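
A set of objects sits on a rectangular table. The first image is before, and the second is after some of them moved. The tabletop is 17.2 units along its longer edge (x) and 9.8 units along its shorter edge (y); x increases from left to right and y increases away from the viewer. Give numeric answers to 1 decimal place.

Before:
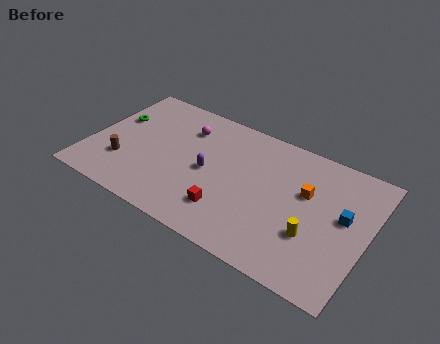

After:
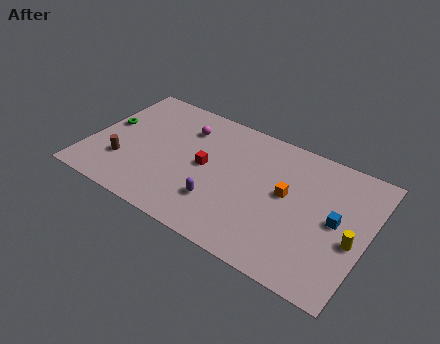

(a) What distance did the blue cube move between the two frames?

0.6

The blue cube was near (15.7, 5.5) before and (15.3, 5.0) after, so it travelled √(0.4² + 0.5²) ≈ 0.6 units.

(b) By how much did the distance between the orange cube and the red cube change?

-0.7

Before: roughly 5.7 units apart; after: 5.0. That's 0.7 units closer together.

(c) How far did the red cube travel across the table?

3.2

From (9.0, 2.4) to (7.2, 5.0), the red cube covered √(1.8² + 2.6²) ≈ 3.2 units.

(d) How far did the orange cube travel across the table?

1.3

The orange cube moved from about (13.3, 6.1) to (12.2, 5.4), a distance of √(1.1² + 0.7²) ≈ 1.3.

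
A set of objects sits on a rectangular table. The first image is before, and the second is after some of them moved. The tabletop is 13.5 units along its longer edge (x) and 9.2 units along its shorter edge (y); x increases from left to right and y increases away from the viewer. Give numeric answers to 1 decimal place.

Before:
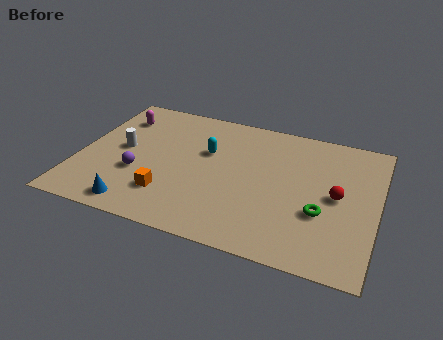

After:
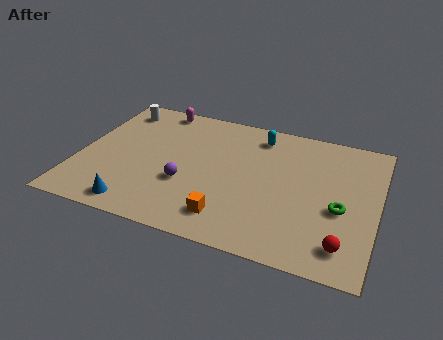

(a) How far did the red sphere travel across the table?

3.0

From (11.7, 4.6) to (12.2, 1.6), the red sphere covered √(0.5² + 3.0²) ≈ 3.0 units.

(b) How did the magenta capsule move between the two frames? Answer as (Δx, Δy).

(1.7, 1.2)

The magenta capsule was at about (1.4, 7.1) and moved to about (3.1, 8.3).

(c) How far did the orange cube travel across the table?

2.9

From (4.3, 2.3) to (7.1, 1.7), the orange cube covered √(2.8² + 0.6²) ≈ 2.9 units.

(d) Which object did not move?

the blue cone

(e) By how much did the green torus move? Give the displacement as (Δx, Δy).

(0.8, 0.5)

The green torus started near (11.1, 3.3) and ended near (11.9, 3.8).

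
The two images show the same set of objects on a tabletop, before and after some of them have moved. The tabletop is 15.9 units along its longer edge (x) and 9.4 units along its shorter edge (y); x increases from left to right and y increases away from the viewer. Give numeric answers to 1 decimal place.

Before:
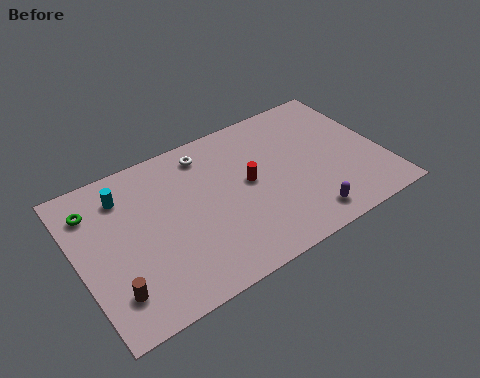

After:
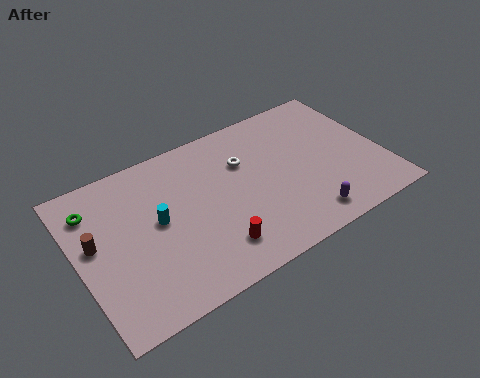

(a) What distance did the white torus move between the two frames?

2.3

The white torus moved from about (7.1, 7.9) to (8.9, 6.4), a distance of √(1.8² + 1.5²) ≈ 2.3.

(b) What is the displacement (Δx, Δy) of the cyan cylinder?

(1.4, -2.4)

The cyan cylinder was at about (2.7, 7.4) and moved to about (4.1, 5.0).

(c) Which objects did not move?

the green torus and the purple capsule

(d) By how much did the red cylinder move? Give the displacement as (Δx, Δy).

(-2.3, -3.0)

The red cylinder started near (8.9, 5.0) and ended near (6.6, 2.0).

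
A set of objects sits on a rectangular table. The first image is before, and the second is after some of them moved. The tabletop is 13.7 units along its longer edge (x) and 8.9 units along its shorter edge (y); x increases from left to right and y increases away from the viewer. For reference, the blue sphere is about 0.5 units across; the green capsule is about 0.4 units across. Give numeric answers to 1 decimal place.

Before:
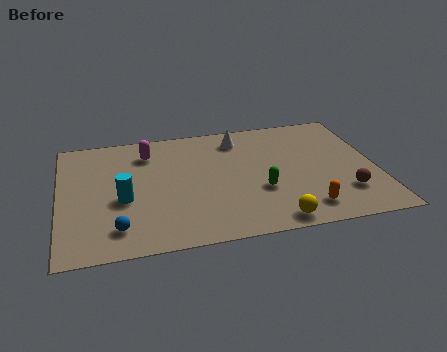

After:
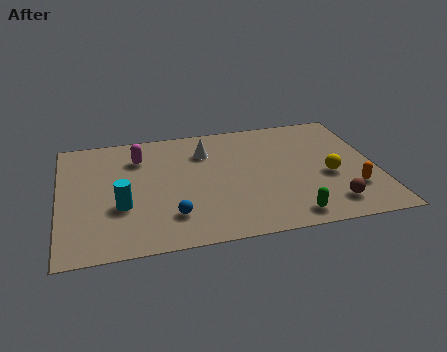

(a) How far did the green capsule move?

2.4

From (8.6, 3.2) to (9.7, 1.1), the green capsule covered √(1.1² + 2.1²) ≈ 2.4 units.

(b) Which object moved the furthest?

the yellow sphere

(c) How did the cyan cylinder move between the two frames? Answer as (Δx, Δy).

(-0.1, -0.5)

The cyan cylinder started near (2.7, 3.7) and ended near (2.6, 3.2).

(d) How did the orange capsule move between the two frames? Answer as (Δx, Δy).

(2.1, 1.0)

The orange capsule started near (10.4, 1.5) and ended near (12.5, 2.5).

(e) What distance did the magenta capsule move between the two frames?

0.5

From (3.9, 7.0) to (3.5, 6.7), the magenta capsule covered √(0.4² + 0.3²) ≈ 0.5 units.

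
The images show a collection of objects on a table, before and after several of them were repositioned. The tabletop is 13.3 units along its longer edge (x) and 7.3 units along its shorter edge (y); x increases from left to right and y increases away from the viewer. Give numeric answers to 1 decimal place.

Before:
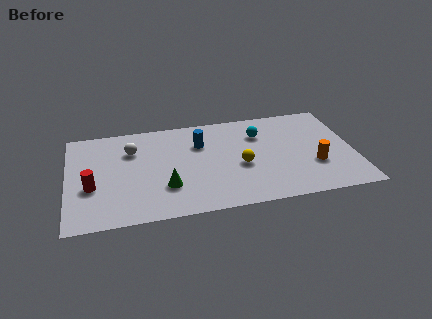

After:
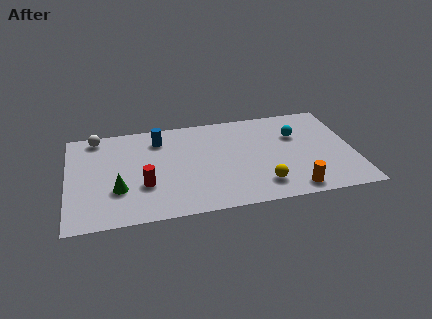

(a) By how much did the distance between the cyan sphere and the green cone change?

+3.3

The distance was about 5.5 in the first image and 8.8 in the second, so they moved 3.3 units further apart.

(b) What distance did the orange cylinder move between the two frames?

1.9

The orange cylinder was near (11.4, 2.5) before and (10.3, 0.9) after, so it travelled √(1.1² + 1.6²) ≈ 1.9 units.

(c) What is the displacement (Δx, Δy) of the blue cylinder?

(-1.9, 0.7)

The blue cylinder was at about (6.2, 5.1) and moved to about (4.3, 5.8).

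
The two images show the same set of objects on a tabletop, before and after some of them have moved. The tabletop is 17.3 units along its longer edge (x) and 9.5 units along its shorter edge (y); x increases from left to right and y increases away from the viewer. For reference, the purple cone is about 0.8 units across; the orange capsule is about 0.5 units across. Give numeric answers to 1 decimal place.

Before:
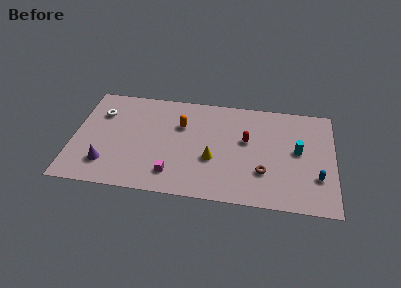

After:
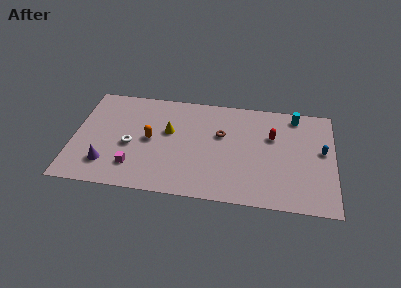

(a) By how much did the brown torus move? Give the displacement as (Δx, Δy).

(-2.9, 3.0)

From the two frames, the brown torus sits at roughly (12.7, 2.9) before and (9.8, 5.9) after.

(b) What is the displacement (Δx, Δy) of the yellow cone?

(-3.0, 2.1)

The yellow cone started near (9.3, 3.6) and ended near (6.3, 5.7).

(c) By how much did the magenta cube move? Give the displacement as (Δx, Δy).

(-2.6, 0.3)

The magenta cube started near (6.7, 1.9) and ended near (4.1, 2.2).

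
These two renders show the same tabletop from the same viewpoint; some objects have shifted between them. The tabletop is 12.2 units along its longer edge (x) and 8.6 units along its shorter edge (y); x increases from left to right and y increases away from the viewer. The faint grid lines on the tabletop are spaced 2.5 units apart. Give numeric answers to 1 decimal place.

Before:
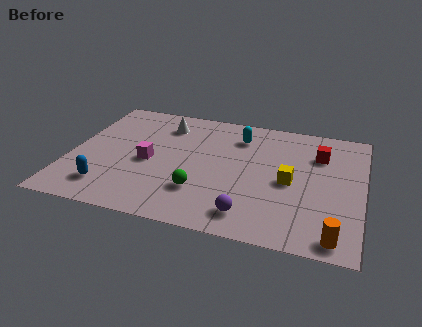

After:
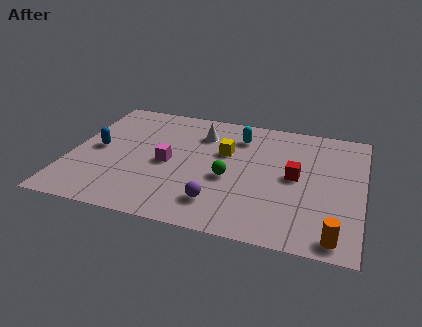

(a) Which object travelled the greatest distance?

the yellow cube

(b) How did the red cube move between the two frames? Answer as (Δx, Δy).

(-0.9, -1.8)

The red cube was at about (10.3, 6.2) and moved to about (9.4, 4.4).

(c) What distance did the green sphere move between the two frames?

1.6

The green sphere moved from about (5.6, 2.4) to (6.7, 3.6), a distance of √(1.1² + 1.2²) ≈ 1.6.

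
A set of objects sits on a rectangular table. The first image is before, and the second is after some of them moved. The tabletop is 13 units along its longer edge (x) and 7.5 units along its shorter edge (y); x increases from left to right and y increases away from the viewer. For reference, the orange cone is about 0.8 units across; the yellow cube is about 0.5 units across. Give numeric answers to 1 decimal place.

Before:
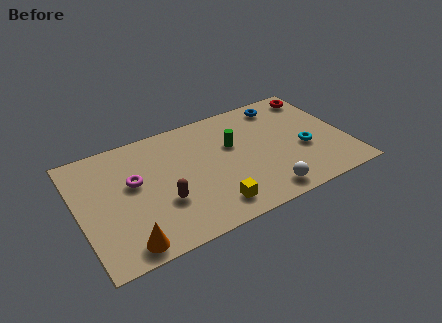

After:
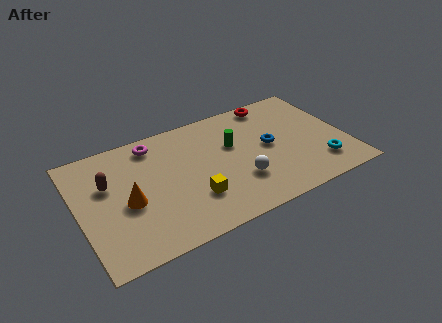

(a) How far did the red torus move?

2.2

The red torus was near (12.1, 6.4) before and (9.9, 6.7) after, so it travelled √(2.2² + 0.3²) ≈ 2.2 units.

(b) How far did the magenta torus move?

2.3

From (2.7, 4.4) to (3.9, 6.4), the magenta torus covered √(1.2² + 2.0²) ≈ 2.3 units.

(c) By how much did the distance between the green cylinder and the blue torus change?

-1.3

The distance was about 3.2 in the first image and 1.9 in the second, so they moved 1.3 units closer together.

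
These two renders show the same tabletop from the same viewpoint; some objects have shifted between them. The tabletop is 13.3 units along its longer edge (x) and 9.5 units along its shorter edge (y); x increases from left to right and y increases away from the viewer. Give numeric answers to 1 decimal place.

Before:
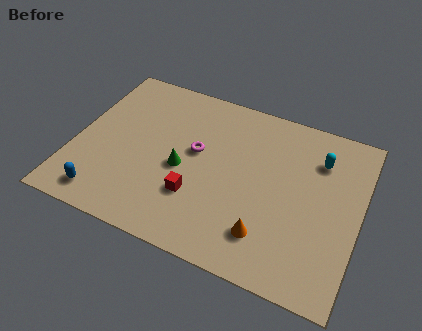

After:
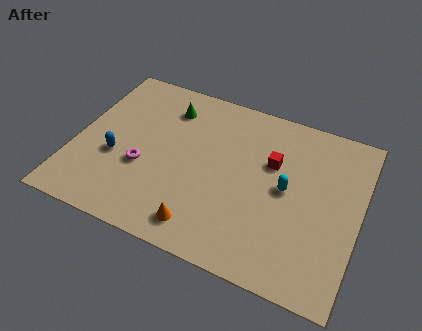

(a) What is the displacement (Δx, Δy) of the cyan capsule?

(-1.3, -2.2)

From the two frames, the cyan capsule sits at roughly (11.2, 7.1) before and (9.9, 4.9) after.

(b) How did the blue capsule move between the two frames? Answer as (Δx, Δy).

(0.2, 2.4)

The blue capsule was at about (1.8, 1.3) and moved to about (2.0, 3.7).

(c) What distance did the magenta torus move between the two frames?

2.9

The magenta torus was near (5.6, 5.4) before and (3.3, 3.6) after, so it travelled √(2.3² + 1.8²) ≈ 2.9 units.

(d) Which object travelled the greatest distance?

the red cube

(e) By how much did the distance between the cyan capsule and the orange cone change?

-0.4

The distance was about 5.3 in the first image and 4.9 in the second, so they moved 0.4 units closer together.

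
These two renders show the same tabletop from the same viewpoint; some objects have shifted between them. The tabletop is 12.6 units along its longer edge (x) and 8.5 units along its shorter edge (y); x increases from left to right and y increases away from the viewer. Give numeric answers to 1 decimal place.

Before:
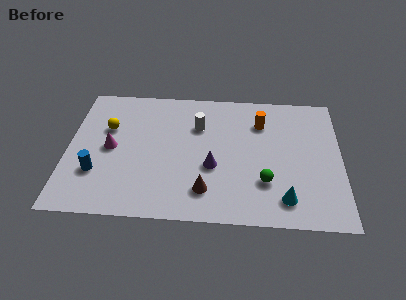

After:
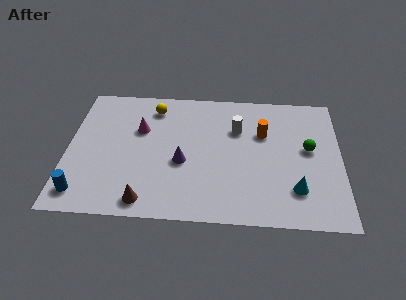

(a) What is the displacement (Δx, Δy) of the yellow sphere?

(2.1, 1.5)

The yellow sphere was at about (1.8, 5.5) and moved to about (3.9, 7.0).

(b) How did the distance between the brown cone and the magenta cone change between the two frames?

-0.5

The distance was about 5.0 in the first image and 4.5 in the second, so they moved 0.5 units closer together.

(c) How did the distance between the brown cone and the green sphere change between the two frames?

+5.5

The distance was about 2.8 in the first image and 8.3 in the second, so they moved 5.5 units further apart.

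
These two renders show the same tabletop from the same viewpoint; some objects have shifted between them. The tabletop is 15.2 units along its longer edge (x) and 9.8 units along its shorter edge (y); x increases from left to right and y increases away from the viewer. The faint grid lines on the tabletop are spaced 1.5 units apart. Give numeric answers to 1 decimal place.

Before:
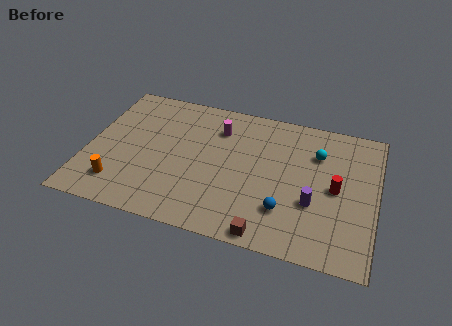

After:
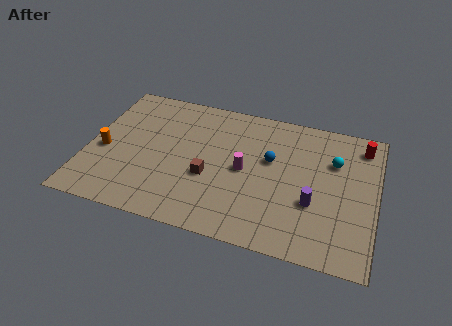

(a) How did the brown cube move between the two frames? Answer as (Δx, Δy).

(-3.3, 3.0)

The brown cube was at about (9.8, 0.8) and moved to about (6.5, 3.8).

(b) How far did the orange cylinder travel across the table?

2.4

The orange cylinder was near (1.9, 2.0) before and (0.9, 4.2) after, so it travelled √(1.0² + 2.2²) ≈ 2.4 units.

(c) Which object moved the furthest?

the brown cube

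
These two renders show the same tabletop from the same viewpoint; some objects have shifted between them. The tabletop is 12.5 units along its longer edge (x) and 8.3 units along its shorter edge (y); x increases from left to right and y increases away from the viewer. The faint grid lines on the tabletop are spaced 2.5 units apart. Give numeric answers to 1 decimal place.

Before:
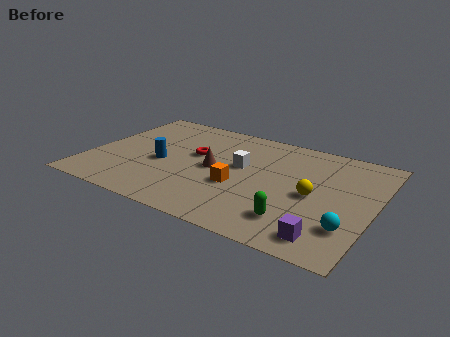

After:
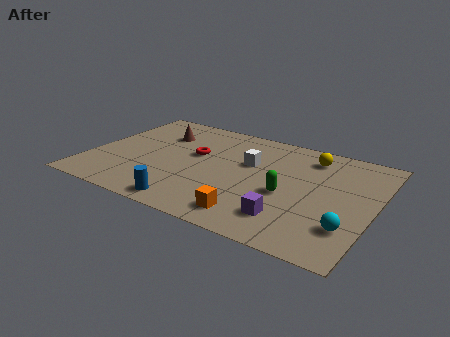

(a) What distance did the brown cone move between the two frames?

3.4

From (5.5, 4.1) to (2.7, 6.0), the brown cone covered √(2.8² + 1.9²) ≈ 3.4 units.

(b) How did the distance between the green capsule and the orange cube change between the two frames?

-0.5

They were about 3.0 units apart before and 2.5 after — 0.5 units closer together.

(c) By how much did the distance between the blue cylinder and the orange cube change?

-0.8

They were about 3.5 units apart before and 2.7 after — 0.8 units closer together.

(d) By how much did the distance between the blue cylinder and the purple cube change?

-3.7

Before: roughly 8.0 units apart; after: 4.3. That's 3.7 units closer together.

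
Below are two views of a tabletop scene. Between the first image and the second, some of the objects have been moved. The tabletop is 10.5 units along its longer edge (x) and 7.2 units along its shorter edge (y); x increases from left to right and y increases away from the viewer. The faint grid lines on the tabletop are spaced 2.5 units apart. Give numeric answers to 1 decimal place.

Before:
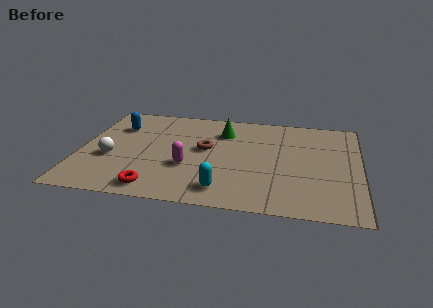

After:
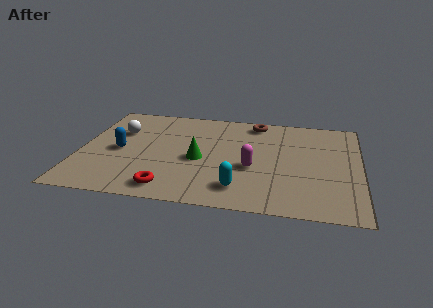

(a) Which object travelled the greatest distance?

the brown torus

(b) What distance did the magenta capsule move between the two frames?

2.4

The magenta capsule moved from about (4.1, 2.6) to (6.5, 2.9), a distance of √(2.4² + 0.3²) ≈ 2.4.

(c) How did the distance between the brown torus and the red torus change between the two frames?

+2.6

Before: roughly 3.5 units apart; after: 6.1. That's 2.6 units further apart.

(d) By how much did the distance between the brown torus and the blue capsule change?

+2.2

They were about 3.6 units apart before and 5.8 after — 2.2 units further apart.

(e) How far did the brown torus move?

2.9

The brown torus was near (4.7, 4.0) before and (6.5, 6.3) after, so it travelled √(1.8² + 2.3²) ≈ 2.9 units.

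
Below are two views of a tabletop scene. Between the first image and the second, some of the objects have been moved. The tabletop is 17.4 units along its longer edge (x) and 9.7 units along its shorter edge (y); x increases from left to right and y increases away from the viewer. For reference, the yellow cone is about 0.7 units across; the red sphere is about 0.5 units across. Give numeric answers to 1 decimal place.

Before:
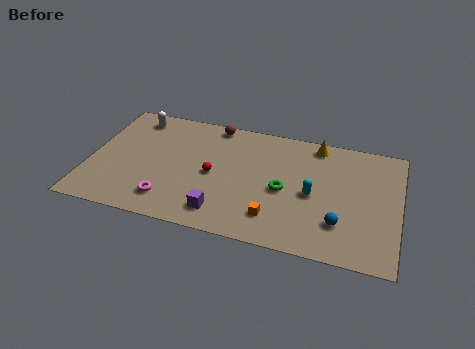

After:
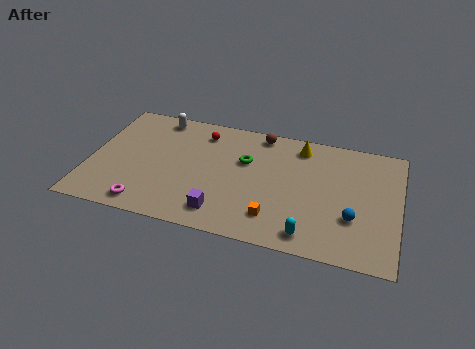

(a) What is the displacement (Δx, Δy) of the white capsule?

(1.3, 0.3)

The white capsule was at about (2.2, 8.3) and moved to about (3.5, 8.6).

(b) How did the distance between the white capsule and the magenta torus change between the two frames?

+0.5

Before: roughly 6.9 units apart; after: 7.4. That's 0.5 units further apart.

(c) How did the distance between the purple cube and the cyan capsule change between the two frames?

-0.7

Before: roughly 5.6 units apart; after: 4.9. That's 0.7 units closer together.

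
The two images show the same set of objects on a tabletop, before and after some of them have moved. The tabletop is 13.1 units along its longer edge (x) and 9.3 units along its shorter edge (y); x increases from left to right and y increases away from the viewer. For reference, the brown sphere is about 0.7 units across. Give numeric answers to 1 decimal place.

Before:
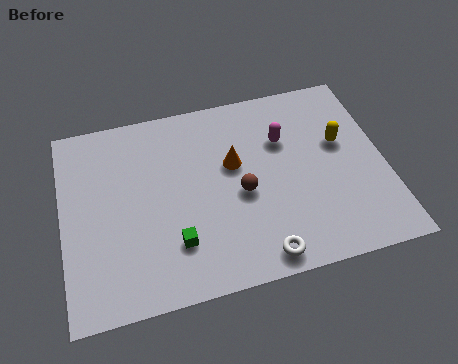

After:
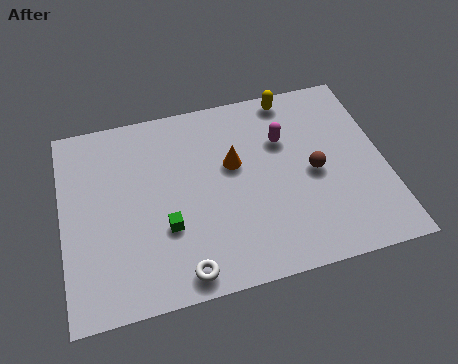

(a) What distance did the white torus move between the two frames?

3.1

The white torus was near (7.7, 1.0) before and (4.6, 1.0) after, so it travelled √(3.1² + 0.0²) ≈ 3.1 units.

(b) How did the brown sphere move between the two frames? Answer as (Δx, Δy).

(3.0, 0.3)

From the two frames, the brown sphere sits at roughly (7.2, 4.1) before and (10.2, 4.4) after.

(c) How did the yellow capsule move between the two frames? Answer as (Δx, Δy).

(-1.8, 2.8)

The yellow capsule was at about (11.4, 5.6) and moved to about (9.6, 8.4).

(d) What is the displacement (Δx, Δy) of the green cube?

(-0.3, 0.8)

The green cube was at about (4.4, 2.4) and moved to about (4.1, 3.2).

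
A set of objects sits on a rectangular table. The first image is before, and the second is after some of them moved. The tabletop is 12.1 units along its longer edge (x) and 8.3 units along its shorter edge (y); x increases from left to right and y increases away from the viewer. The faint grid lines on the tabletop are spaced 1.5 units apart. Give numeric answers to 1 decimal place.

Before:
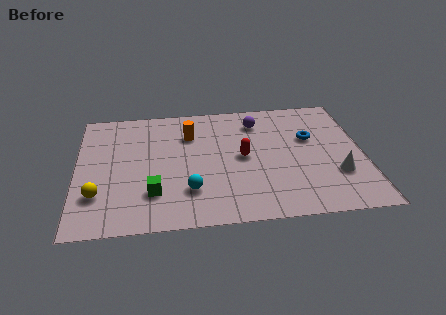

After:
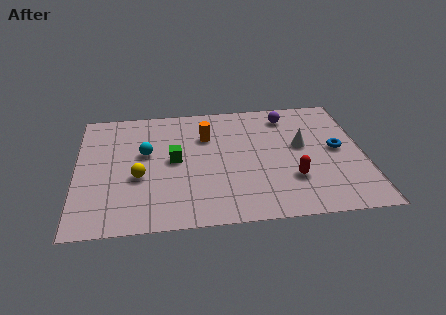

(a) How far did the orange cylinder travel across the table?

0.7

The orange cylinder moved from about (4.8, 6.0) to (5.5, 5.8), a distance of √(0.7² + 0.2²) ≈ 0.7.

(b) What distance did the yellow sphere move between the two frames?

2.0

The yellow sphere was near (0.9, 2.3) before and (2.6, 3.3) after, so it travelled √(1.7² + 1.0²) ≈ 2.0 units.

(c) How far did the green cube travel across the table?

2.3

The green cube was near (3.2, 2.2) before and (4.1, 4.3) after, so it travelled √(0.9² + 2.1²) ≈ 2.3 units.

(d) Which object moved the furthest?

the cyan sphere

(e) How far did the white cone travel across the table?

2.5

The white cone was near (10.9, 2.6) before and (9.5, 4.7) after, so it travelled √(1.4² + 2.1²) ≈ 2.5 units.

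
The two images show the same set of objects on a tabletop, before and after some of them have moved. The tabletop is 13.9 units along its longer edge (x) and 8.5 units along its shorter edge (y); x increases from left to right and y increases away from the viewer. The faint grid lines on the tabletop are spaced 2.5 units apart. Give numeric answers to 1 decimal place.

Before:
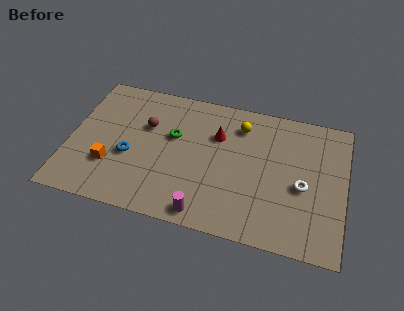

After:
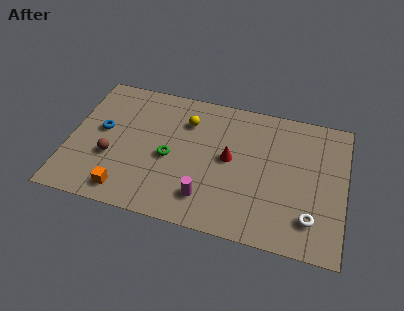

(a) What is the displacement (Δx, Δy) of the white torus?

(0.5, -1.8)

The white torus started near (11.8, 3.7) and ended near (12.3, 1.9).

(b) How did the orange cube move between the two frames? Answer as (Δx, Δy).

(0.9, -1.4)

The orange cube started near (2.2, 2.6) and ended near (3.1, 1.2).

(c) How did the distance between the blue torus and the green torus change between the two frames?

+0.8

Before: roughly 2.8 units apart; after: 3.6. That's 0.8 units further apart.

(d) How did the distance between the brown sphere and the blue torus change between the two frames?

-0.5

The distance was about 2.2 in the first image and 1.7 in the second, so they moved 0.5 units closer together.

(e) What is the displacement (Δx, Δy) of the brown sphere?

(-1.6, -2.4)

From the two frames, the brown sphere sits at roughly (3.8, 5.5) before and (2.2, 3.1) after.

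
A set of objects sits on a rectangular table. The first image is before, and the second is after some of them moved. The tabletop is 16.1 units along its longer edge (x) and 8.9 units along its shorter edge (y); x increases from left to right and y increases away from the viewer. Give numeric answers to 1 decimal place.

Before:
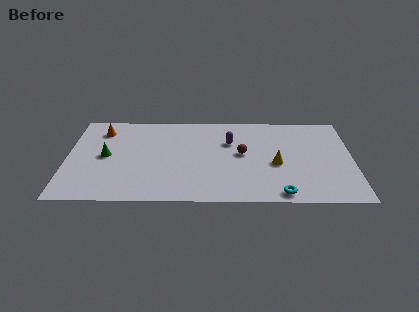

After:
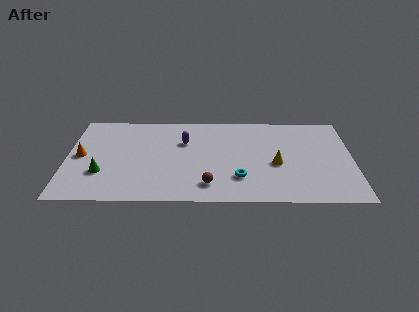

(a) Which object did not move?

the yellow cone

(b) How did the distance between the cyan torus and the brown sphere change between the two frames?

-2.6

The distance was about 4.4 in the first image and 1.8 in the second, so they moved 2.6 units closer together.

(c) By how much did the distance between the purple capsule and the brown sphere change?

+3.1

The distance was about 1.4 in the first image and 4.5 in the second, so they moved 3.1 units further apart.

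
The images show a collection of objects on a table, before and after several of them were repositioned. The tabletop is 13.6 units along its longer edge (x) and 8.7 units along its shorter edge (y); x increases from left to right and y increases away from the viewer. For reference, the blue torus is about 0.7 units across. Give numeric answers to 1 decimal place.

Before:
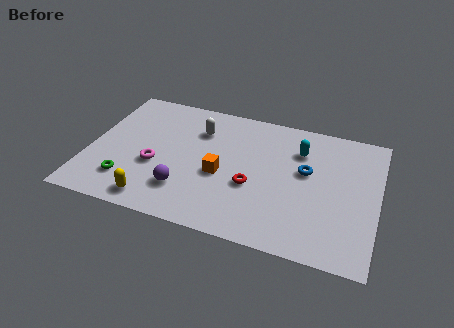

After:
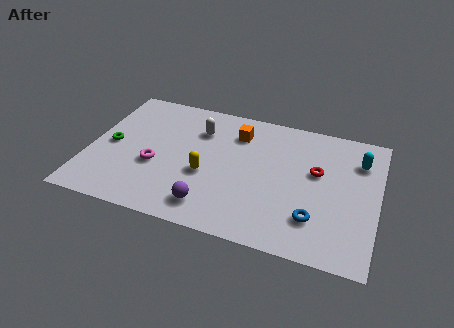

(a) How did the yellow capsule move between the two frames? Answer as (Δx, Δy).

(2.2, 2.4)

The yellow capsule was at about (3.4, 1.1) and moved to about (5.6, 3.5).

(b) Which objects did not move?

the magenta torus and the white capsule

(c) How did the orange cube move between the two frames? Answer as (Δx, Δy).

(0.5, 3.0)

From the two frames, the orange cube sits at roughly (6.3, 3.7) before and (6.8, 6.7) after.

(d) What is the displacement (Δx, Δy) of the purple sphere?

(1.3, -0.7)

From the two frames, the purple sphere sits at roughly (4.7, 2.2) before and (6.0, 1.5) after.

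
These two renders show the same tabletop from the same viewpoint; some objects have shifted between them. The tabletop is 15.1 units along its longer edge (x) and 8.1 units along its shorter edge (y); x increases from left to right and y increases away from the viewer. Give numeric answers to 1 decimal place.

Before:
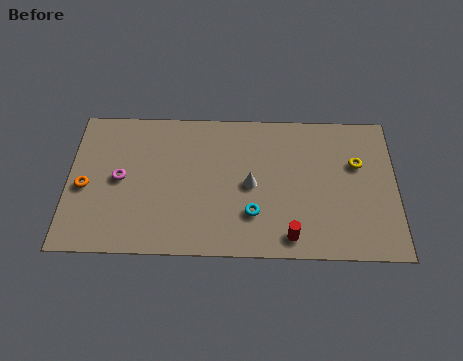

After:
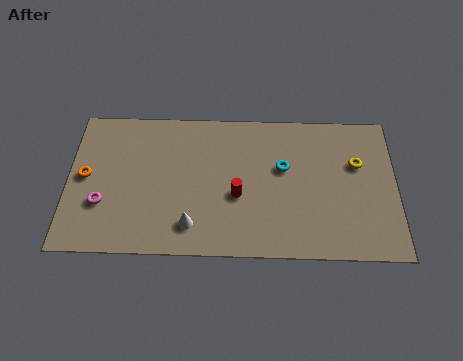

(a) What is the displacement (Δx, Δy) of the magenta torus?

(-0.8, -1.4)

The magenta torus was at about (2.4, 4.1) and moved to about (1.6, 2.7).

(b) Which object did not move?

the yellow torus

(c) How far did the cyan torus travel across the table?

3.0

The cyan torus moved from about (8.5, 2.3) to (9.9, 4.9), a distance of √(1.4² + 2.6²) ≈ 3.0.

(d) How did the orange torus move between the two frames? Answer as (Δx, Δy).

(0.0, 0.6)

The orange torus was at about (0.8, 3.6) and moved to about (0.8, 4.2).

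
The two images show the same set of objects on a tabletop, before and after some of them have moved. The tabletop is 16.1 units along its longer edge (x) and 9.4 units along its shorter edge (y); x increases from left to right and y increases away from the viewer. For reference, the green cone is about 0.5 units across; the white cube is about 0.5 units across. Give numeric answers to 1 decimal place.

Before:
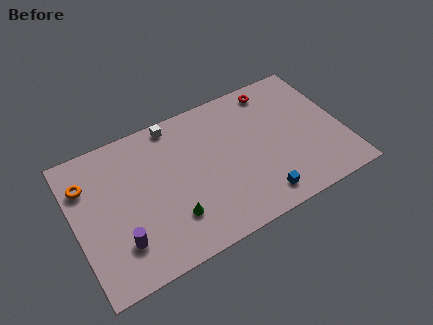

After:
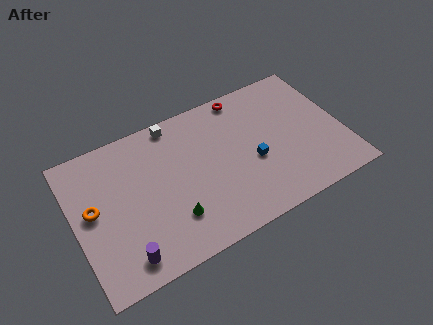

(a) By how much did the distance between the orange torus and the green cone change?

-1.3

They were about 6.4 units apart before and 5.1 after — 1.3 units closer together.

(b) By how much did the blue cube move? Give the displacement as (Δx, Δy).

(0.0, 2.5)

From the two frames, the blue cube sits at roughly (10.6, 1.4) before and (10.6, 3.9) after.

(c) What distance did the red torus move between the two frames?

1.8

The red torus moved from about (12.5, 8.2) to (10.7, 8.5), a distance of √(1.8² + 0.3²) ≈ 1.8.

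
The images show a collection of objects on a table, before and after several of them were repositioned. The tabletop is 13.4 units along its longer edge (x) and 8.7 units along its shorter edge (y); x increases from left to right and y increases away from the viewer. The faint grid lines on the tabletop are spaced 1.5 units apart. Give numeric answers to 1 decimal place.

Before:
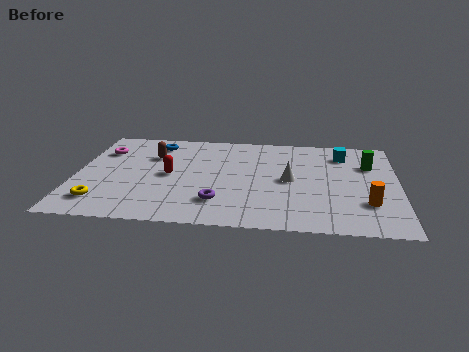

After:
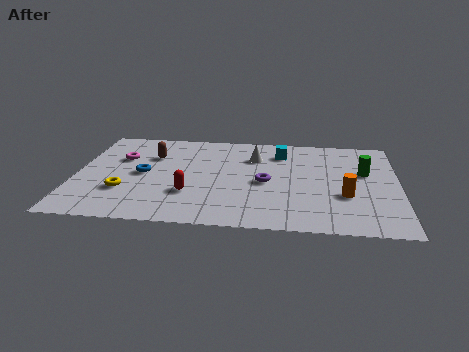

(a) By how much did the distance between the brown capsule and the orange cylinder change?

-1.1

Before: roughly 9.7 units apart; after: 8.6. That's 1.1 units closer together.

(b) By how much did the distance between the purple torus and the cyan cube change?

-4.1

The distance was about 7.0 in the first image and 2.9 in the second, so they moved 4.1 units closer together.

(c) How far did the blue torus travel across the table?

2.9

The blue torus moved from about (3.2, 7.2) to (2.8, 4.3), a distance of √(0.4² + 2.9²) ≈ 2.9.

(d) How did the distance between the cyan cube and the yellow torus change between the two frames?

-3.6

They were about 11.2 units apart before and 7.6 after — 3.6 units closer together.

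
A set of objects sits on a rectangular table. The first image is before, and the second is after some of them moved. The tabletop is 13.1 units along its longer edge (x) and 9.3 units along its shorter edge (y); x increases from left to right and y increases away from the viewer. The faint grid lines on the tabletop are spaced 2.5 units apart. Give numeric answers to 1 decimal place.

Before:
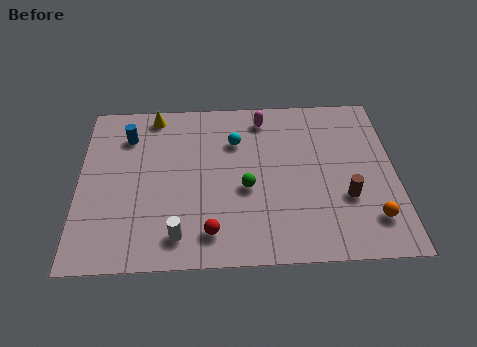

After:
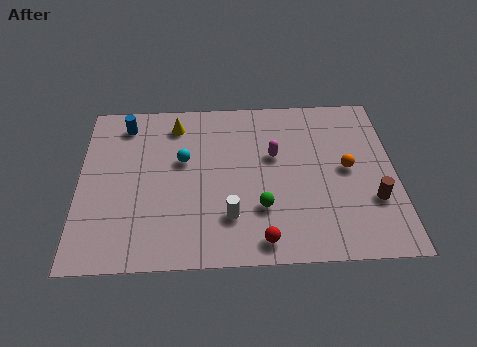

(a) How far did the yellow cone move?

1.1

The yellow cone was near (3.1, 8.3) before and (4.0, 7.7) after, so it travelled √(0.9² + 0.6²) ≈ 1.1 units.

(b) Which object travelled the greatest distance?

the orange sphere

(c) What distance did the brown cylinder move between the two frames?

1.1

The brown cylinder moved from about (11.0, 3.2) to (12.1, 3.0), a distance of √(1.1² + 0.2²) ≈ 1.1.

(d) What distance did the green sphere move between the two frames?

1.3

The green sphere moved from about (6.9, 3.9) to (7.5, 2.8), a distance of √(0.6² + 1.1²) ≈ 1.3.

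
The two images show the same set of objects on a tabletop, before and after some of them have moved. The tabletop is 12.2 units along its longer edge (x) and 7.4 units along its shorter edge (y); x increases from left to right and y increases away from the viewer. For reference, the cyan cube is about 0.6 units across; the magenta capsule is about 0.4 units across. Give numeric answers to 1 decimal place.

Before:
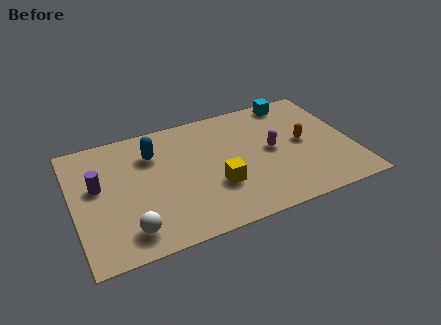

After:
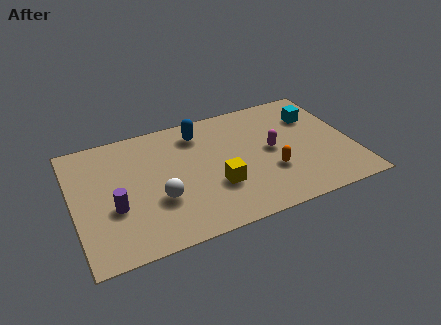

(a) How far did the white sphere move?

1.9

The white sphere was near (2.2, 1.3) before and (3.6, 2.6) after, so it travelled √(1.4² + 1.3²) ≈ 1.9 units.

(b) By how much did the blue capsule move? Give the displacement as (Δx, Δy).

(2.1, 0.6)

From the two frames, the blue capsule sits at roughly (3.6, 5.4) before and (5.7, 6.0) after.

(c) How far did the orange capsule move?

2.1

From (10.1, 3.8) to (8.5, 2.5), the orange capsule covered √(1.6² + 1.3²) ≈ 2.1 units.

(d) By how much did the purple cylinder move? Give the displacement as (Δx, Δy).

(0.6, -1.5)

The purple cylinder started near (1.1, 4.3) and ended near (1.7, 2.8).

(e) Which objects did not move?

the yellow cube and the magenta capsule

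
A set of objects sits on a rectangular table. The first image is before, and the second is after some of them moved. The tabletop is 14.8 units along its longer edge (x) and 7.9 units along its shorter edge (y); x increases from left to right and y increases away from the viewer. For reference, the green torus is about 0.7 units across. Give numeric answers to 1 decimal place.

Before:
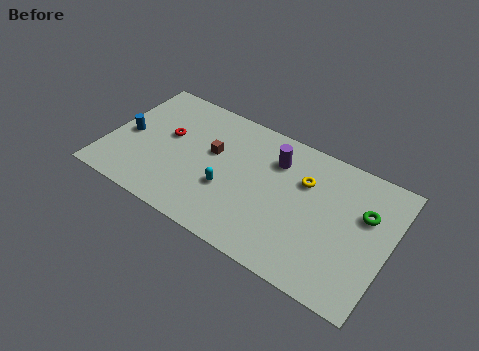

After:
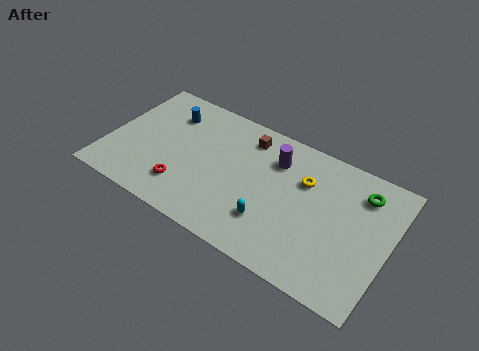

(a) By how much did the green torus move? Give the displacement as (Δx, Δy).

(-0.3, 1.1)

The green torus started near (13.4, 5.1) and ended near (13.1, 6.2).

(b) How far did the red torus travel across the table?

3.0

From (3.0, 4.6) to (4.3, 1.9), the red torus covered √(1.3² + 2.7²) ≈ 3.0 units.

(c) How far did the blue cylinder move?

2.9

The blue cylinder moved from about (1.0, 3.7) to (2.8, 6.0), a distance of √(1.8² + 2.3²) ≈ 2.9.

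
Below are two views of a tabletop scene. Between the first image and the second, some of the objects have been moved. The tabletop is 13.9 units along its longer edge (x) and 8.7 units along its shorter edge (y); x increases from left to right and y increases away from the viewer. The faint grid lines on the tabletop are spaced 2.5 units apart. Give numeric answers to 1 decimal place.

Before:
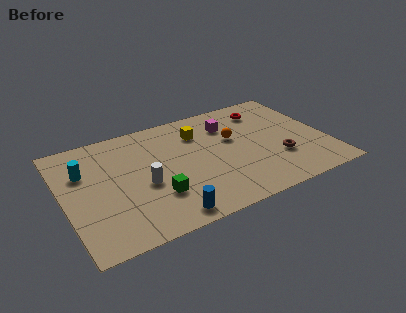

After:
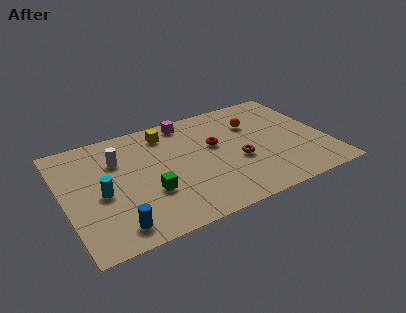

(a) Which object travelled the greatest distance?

the red torus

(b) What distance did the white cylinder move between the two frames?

2.6

From (4.1, 3.7) to (3.0, 6.1), the white cylinder covered √(1.1² + 2.4²) ≈ 2.6 units.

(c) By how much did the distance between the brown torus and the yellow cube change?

-0.3

The distance was about 5.3 in the first image and 5.0 in the second, so they moved 0.3 units closer together.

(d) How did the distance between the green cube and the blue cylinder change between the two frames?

+1.0

They were about 1.6 units apart before and 2.6 after — 1.0 units further apart.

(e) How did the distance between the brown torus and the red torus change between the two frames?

-2.2

They were about 4.2 units apart before and 2.0 after — 2.2 units closer together.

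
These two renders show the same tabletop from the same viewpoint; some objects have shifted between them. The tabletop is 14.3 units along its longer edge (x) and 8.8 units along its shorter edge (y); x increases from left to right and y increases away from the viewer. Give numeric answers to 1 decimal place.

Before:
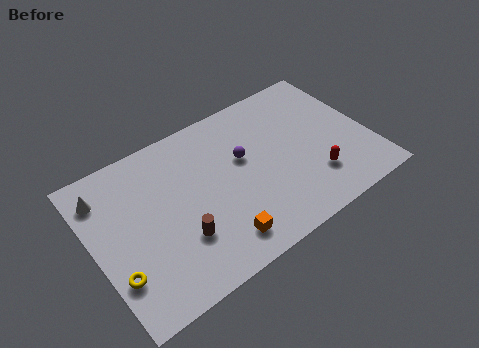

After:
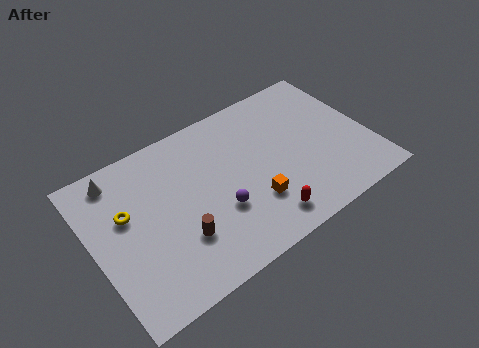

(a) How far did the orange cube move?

2.3

From (5.9, 1.5) to (7.9, 2.6), the orange cube covered √(2.0² + 1.1²) ≈ 2.3 units.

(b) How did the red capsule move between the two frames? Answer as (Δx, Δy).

(-2.9, -0.9)

The red capsule started near (11.1, 2.3) and ended near (8.2, 1.4).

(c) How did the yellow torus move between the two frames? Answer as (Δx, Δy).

(1.0, 2.9)

The yellow torus was at about (0.8, 2.5) and moved to about (1.8, 5.4).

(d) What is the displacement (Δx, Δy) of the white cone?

(0.8, 0.6)

The white cone started near (0.9, 7.0) and ended near (1.7, 7.6).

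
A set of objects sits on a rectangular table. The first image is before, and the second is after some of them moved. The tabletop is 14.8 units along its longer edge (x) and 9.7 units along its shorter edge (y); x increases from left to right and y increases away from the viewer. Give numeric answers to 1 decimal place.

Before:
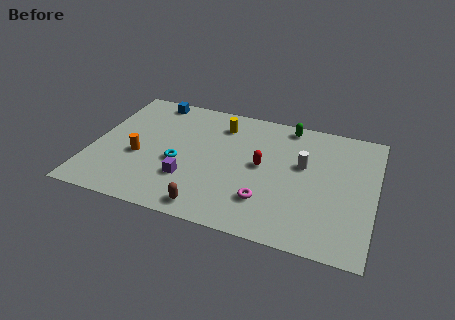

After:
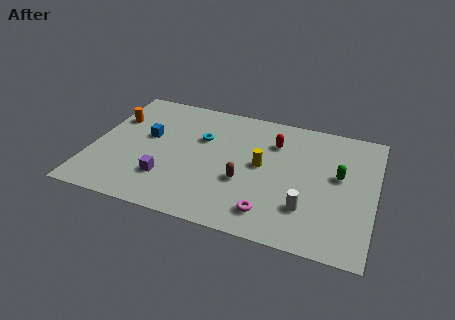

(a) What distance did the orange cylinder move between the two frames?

3.1

From (2.5, 3.9) to (0.9, 6.6), the orange cylinder covered √(1.6² + 2.7²) ≈ 3.1 units.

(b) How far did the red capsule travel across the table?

2.1

The red capsule was near (8.9, 5.1) before and (9.4, 7.1) after, so it travelled √(0.5² + 2.0²) ≈ 2.1 units.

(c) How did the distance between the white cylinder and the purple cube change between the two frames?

+0.8

The distance was about 6.5 in the first image and 7.3 in the second, so they moved 0.8 units further apart.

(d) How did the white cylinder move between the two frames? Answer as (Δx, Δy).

(0.4, -3.2)

From the two frames, the white cylinder sits at roughly (11.0, 5.8) before and (11.4, 2.6) after.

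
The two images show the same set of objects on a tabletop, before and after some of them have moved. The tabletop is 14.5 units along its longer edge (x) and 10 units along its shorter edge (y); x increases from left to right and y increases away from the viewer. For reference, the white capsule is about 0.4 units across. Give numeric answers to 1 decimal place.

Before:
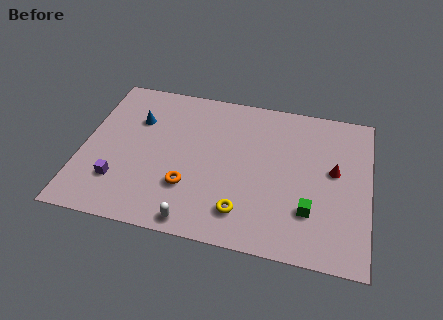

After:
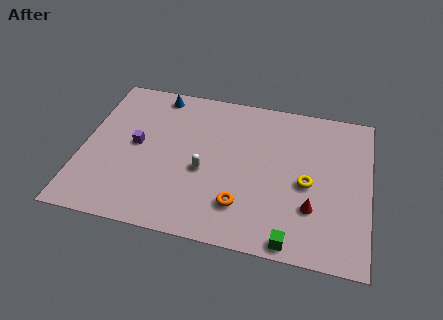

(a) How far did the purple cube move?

2.7

The purple cube was near (2.0, 2.6) before and (2.7, 5.2) after, so it travelled √(0.7² + 2.6²) ≈ 2.7 units.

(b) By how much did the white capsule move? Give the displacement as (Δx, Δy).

(0.2, 3.3)

From the two frames, the white capsule sits at roughly (6.0, 0.9) before and (6.2, 4.2) after.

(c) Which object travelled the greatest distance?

the yellow torus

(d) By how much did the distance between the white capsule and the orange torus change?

+0.5

They were about 2.2 units apart before and 2.7 after — 0.5 units further apart.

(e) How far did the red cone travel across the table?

2.8

The red cone was near (12.7, 5.6) before and (11.7, 3.0) after, so it travelled √(1.0² + 2.6²) ≈ 2.8 units.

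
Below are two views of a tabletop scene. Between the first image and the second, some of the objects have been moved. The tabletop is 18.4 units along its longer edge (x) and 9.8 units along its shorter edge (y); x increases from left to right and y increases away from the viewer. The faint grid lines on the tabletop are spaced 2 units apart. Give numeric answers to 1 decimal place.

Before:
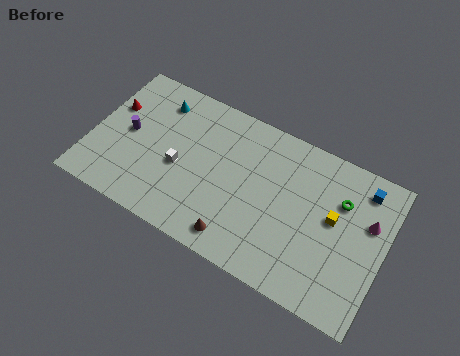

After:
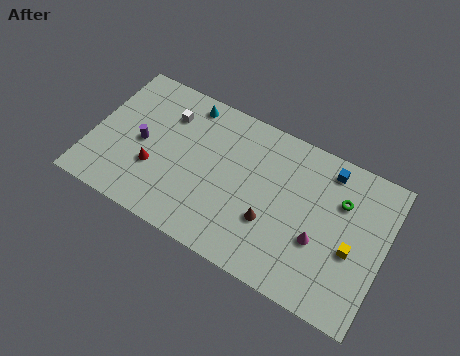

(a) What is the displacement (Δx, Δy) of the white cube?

(-1.2, 3.1)

The white cube started near (5.6, 4.2) and ended near (4.4, 7.3).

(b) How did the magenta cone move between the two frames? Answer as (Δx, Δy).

(-2.8, -2.6)

The magenta cone started near (17.3, 6.3) and ended near (14.5, 3.7).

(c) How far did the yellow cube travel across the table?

1.9

The yellow cube was near (15.2, 5.5) before and (16.5, 4.1) after, so it travelled √(1.3² + 1.4²) ≈ 1.9 units.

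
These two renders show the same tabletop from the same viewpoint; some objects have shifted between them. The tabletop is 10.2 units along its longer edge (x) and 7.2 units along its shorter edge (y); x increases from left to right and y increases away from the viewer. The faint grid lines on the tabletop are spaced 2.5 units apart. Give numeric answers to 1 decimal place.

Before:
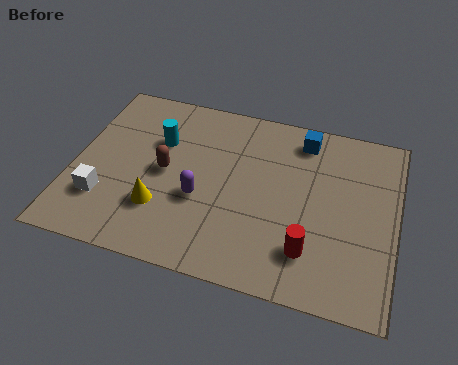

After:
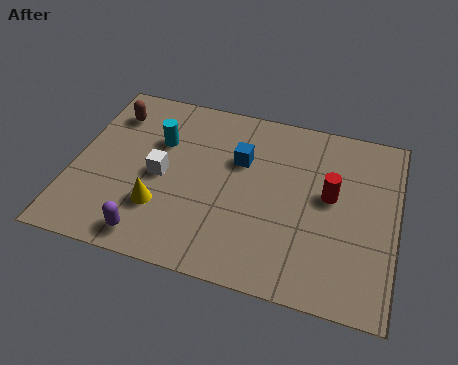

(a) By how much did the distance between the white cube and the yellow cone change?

-0.5

Before: roughly 1.8 units apart; after: 1.3. That's 0.5 units closer together.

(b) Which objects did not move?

the cyan cylinder and the yellow cone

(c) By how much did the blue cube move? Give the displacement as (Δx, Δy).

(-1.9, -1.4)

From the two frames, the blue cube sits at roughly (7.1, 6.1) before and (5.2, 4.7) after.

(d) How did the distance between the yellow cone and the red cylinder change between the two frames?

+0.8

The distance was about 4.7 in the first image and 5.5 in the second, so they moved 0.8 units further apart.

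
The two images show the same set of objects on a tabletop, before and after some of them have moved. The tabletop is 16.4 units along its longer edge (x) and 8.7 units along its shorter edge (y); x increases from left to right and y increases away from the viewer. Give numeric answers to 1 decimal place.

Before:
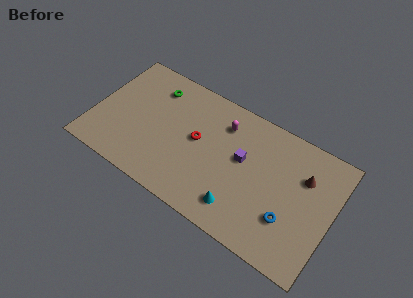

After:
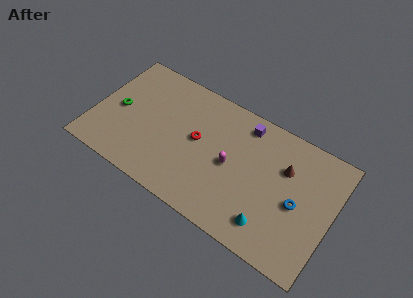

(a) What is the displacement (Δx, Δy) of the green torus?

(-2.1, -2.7)

From the two frames, the green torus sits at roughly (3.7, 6.9) before and (1.6, 4.2) after.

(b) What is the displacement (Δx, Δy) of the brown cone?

(-1.3, -0.1)

The brown cone was at about (14.3, 6.0) and moved to about (13.0, 5.9).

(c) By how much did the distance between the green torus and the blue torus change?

+1.7

They were about 10.8 units apart before and 12.5 after — 1.7 units further apart.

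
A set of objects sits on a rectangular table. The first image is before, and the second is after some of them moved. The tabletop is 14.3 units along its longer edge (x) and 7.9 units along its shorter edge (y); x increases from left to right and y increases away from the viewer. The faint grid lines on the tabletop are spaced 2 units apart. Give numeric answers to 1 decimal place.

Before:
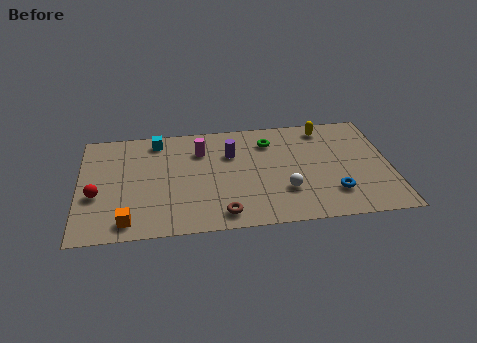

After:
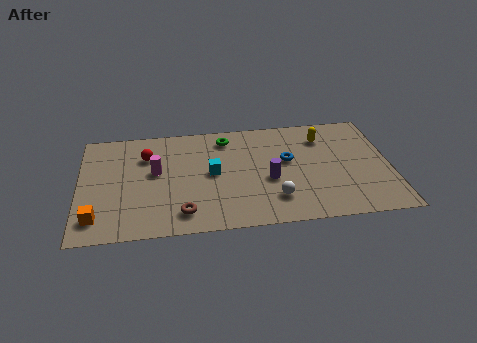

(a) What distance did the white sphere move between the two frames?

0.7

From (9.4, 2.4) to (8.9, 1.9), the white sphere covered √(0.5² + 0.5²) ≈ 0.7 units.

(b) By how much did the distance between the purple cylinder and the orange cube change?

+1.7

The distance was about 6.4 in the first image and 8.1 in the second, so they moved 1.7 units further apart.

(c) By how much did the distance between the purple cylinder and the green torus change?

+1.9

The distance was about 1.9 in the first image and 3.8 in the second, so they moved 1.9 units further apart.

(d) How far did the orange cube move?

1.5

The orange cube moved from about (2.2, 1.1) to (0.8, 1.5), a distance of √(1.4² + 0.4²) ≈ 1.5.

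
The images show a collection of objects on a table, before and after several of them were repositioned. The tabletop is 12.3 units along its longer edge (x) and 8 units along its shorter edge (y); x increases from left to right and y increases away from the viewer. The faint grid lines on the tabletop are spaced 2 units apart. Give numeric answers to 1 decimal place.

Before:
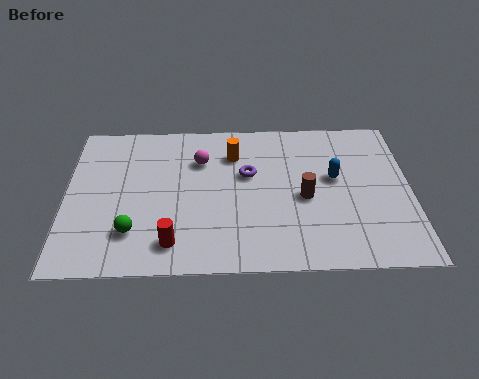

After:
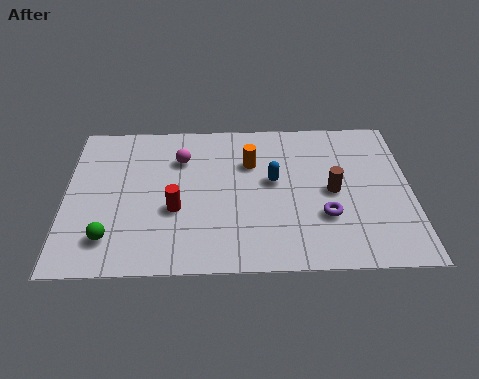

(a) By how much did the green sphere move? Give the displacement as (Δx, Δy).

(-0.8, -0.3)

The green sphere was at about (2.4, 2.0) and moved to about (1.6, 1.7).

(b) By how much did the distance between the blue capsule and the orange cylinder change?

-2.6

Before: roughly 3.9 units apart; after: 1.3. That's 2.6 units closer together.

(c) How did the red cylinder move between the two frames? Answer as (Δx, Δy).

(0.1, 1.7)

From the two frames, the red cylinder sits at roughly (3.8, 1.4) before and (3.9, 3.1) after.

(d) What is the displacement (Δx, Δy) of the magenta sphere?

(-0.7, 0.1)

From the two frames, the magenta sphere sits at roughly (4.8, 5.7) before and (4.1, 5.8) after.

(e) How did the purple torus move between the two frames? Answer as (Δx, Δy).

(2.7, -2.3)

The purple torus started near (6.5, 4.9) and ended near (9.2, 2.6).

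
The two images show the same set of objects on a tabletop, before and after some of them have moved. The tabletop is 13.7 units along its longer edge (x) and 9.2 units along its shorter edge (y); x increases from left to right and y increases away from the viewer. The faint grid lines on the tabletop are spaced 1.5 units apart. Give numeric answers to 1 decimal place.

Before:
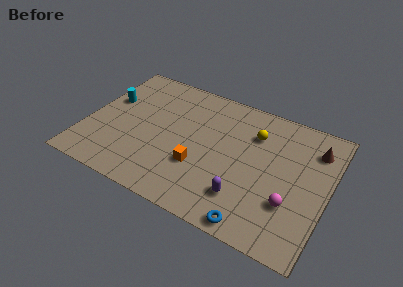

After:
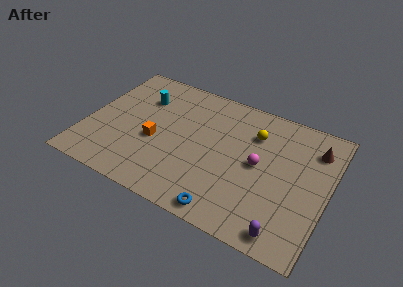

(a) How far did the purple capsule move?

2.8

From (9.3, 2.2) to (11.8, 1.0), the purple capsule covered √(2.5² + 1.2²) ≈ 2.8 units.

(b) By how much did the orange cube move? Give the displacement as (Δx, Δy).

(-2.6, 0.7)

The orange cube was at about (6.6, 3.1) and moved to about (4.0, 3.8).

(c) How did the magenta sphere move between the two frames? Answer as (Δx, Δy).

(-2.0, 1.8)

The magenta sphere was at about (11.8, 2.9) and moved to about (9.8, 4.7).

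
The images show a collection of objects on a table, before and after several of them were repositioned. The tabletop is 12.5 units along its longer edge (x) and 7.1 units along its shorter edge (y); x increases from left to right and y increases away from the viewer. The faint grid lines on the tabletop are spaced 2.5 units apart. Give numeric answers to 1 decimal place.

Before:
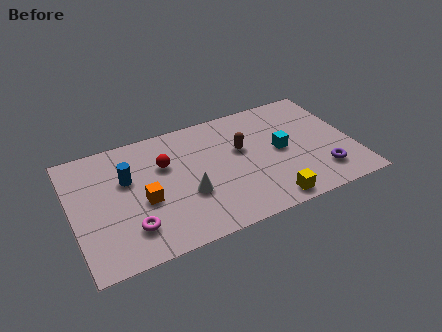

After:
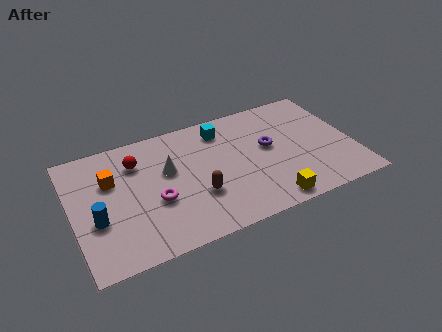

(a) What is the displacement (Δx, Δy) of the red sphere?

(-1.2, 0.6)

The red sphere was at about (4.2, 4.7) and moved to about (3.0, 5.3).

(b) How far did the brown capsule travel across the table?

2.9

From (7.6, 4.3) to (5.4, 2.4), the brown capsule covered √(2.2² + 1.9²) ≈ 2.9 units.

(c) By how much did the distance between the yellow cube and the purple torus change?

+0.6

The distance was about 2.6 in the first image and 3.2 in the second, so they moved 0.6 units further apart.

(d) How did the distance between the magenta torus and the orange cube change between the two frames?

+1.1

Before: roughly 1.5 units apart; after: 2.6. That's 1.1 units further apart.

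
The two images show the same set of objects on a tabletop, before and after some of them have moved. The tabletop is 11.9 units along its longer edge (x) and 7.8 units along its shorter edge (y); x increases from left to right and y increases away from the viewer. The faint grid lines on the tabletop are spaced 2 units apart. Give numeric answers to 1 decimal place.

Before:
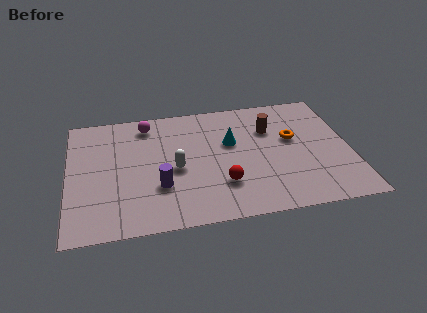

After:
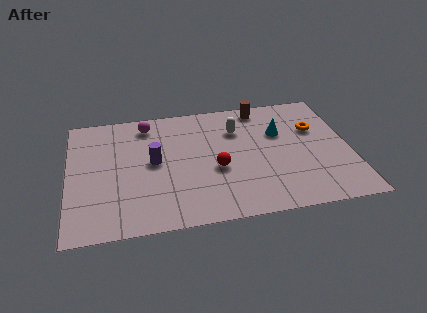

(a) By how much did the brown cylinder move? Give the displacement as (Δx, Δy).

(-0.3, 1.5)

The brown cylinder started near (8.6, 5.4) and ended near (8.3, 6.9).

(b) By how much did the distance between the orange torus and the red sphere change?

+0.8

The distance was about 3.9 in the first image and 4.7 in the second, so they moved 0.8 units further apart.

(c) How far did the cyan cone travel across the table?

2.1

The cyan cone was near (6.9, 4.8) before and (9.0, 5.1) after, so it travelled √(2.1² + 0.3²) ≈ 2.1 units.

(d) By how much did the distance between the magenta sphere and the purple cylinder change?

-1.6

Before: roughly 4.1 units apart; after: 2.5. That's 1.6 units closer together.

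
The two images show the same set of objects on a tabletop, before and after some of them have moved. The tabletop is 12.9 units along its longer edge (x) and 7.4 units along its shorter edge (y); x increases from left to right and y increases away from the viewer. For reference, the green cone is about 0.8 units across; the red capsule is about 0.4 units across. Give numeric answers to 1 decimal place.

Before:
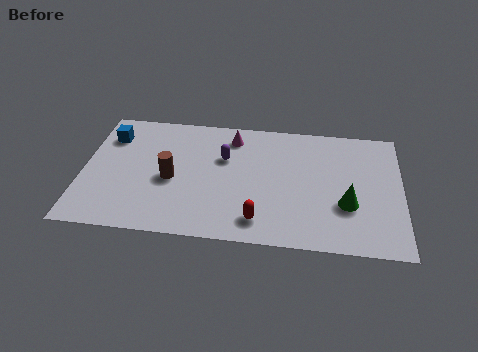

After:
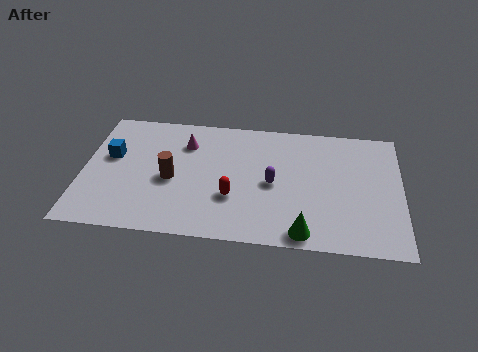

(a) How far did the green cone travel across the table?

2.5

The green cone was near (10.7, 2.6) before and (9.0, 0.8) after, so it travelled √(1.7² + 1.8²) ≈ 2.5 units.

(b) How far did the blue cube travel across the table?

1.2

The blue cube was near (1.0, 5.6) before and (1.1, 4.4) after, so it travelled √(0.1² + 1.2²) ≈ 1.2 units.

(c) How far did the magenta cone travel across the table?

2.0

From (6.0, 6.1) to (4.1, 5.5), the magenta cone covered √(1.9² + 0.6²) ≈ 2.0 units.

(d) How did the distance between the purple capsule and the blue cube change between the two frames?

+1.9

They were about 4.8 units apart before and 6.7 after — 1.9 units further apart.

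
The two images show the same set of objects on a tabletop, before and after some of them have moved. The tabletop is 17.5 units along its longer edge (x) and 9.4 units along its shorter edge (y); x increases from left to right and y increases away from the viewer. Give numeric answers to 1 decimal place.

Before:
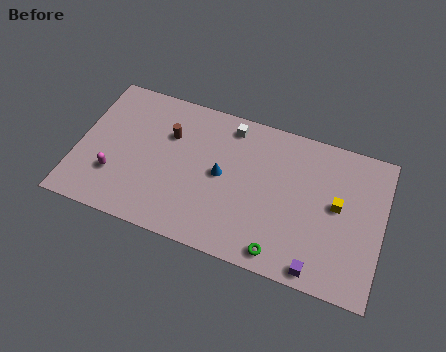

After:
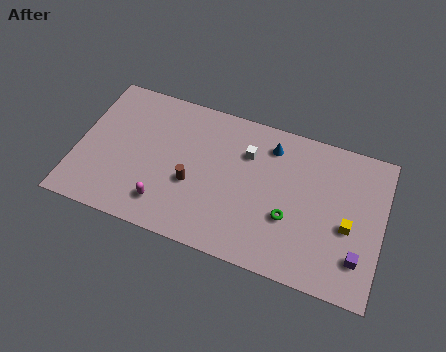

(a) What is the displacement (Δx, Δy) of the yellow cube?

(0.7, -1.1)

The yellow cube was at about (14.9, 5.1) and moved to about (15.6, 4.0).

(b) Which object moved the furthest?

the blue cone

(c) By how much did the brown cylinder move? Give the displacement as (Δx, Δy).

(1.6, -2.7)

The brown cylinder started near (5.1, 6.4) and ended near (6.7, 3.7).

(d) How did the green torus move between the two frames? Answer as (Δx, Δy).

(0.3, 2.3)

From the two frames, the green torus sits at roughly (12.0, 1.1) before and (12.3, 3.4) after.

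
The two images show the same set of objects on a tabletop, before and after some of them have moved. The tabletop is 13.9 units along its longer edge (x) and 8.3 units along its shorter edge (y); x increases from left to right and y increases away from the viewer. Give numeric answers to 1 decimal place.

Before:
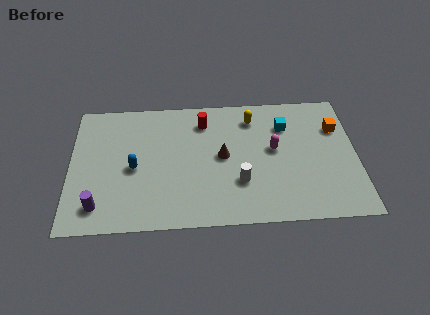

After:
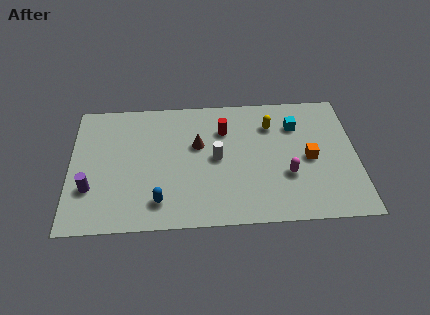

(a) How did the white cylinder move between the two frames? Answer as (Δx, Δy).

(-1.1, 1.6)

From the two frames, the white cylinder sits at roughly (8.2, 2.6) before and (7.1, 4.2) after.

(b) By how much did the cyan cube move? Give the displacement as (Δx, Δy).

(0.5, 0.0)

From the two frames, the cyan cube sits at roughly (10.5, 6.1) before and (11.0, 6.1) after.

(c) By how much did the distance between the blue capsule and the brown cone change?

-0.3

They were about 4.3 units apart before and 4.0 after — 0.3 units closer together.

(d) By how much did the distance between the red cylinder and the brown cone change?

-0.9

Before: roughly 2.5 units apart; after: 1.6. That's 0.9 units closer together.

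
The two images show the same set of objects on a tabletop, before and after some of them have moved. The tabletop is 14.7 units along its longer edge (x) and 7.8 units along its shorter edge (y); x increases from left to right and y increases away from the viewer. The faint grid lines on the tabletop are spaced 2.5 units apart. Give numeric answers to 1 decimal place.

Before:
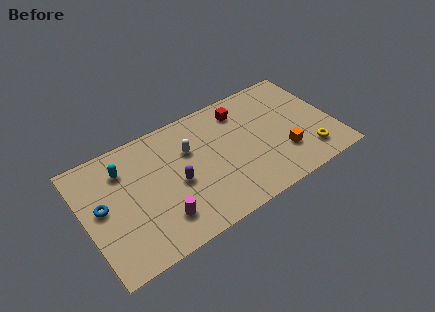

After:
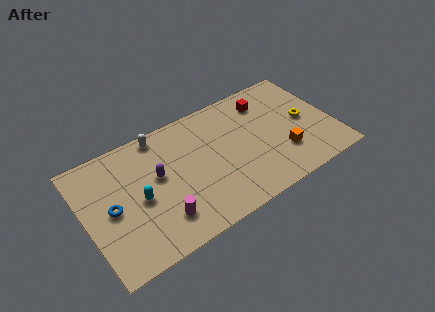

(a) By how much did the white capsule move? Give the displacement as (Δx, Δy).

(-1.5, 1.8)

The white capsule started near (6.3, 5.2) and ended near (4.8, 7.0).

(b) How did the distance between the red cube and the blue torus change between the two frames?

+1.0

Before: roughly 8.9 units apart; after: 9.9. That's 1.0 units further apart.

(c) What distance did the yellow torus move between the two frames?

2.3

The yellow torus moved from about (12.9, 1.6) to (13.1, 3.9), a distance of √(0.2² + 2.3²) ≈ 2.3.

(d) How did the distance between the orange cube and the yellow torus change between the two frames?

+0.7

They were about 1.6 units apart before and 2.3 after — 0.7 units further apart.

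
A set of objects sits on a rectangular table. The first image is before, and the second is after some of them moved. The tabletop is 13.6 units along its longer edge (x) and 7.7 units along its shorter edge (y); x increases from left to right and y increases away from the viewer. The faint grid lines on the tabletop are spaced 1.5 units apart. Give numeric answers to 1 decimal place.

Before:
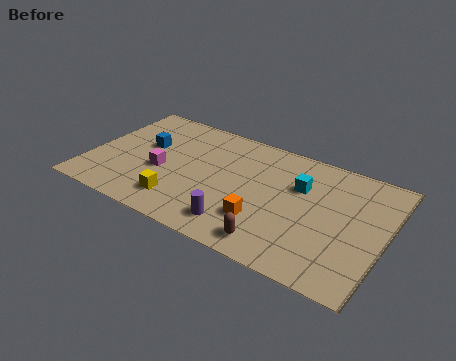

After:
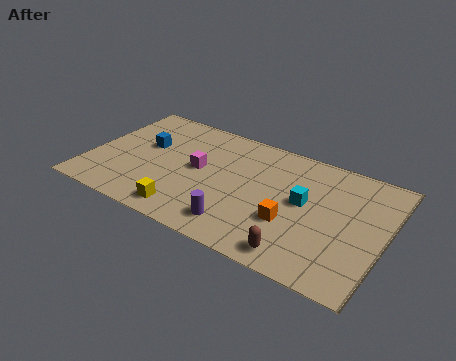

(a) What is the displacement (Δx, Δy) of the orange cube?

(1.2, 0.5)

The orange cube started near (8.3, 2.2) and ended near (9.5, 2.7).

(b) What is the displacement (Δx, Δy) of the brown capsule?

(1.1, -0.1)

The brown capsule started near (9.0, 1.1) and ended near (10.1, 1.0).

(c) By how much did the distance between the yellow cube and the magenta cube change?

+1.1

They were about 1.9 units apart before and 3.0 after — 1.1 units further apart.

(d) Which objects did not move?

the blue cube and the purple cylinder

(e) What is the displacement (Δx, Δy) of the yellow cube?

(0.4, -0.5)

The yellow cube started near (4.5, 1.6) and ended near (4.9, 1.1).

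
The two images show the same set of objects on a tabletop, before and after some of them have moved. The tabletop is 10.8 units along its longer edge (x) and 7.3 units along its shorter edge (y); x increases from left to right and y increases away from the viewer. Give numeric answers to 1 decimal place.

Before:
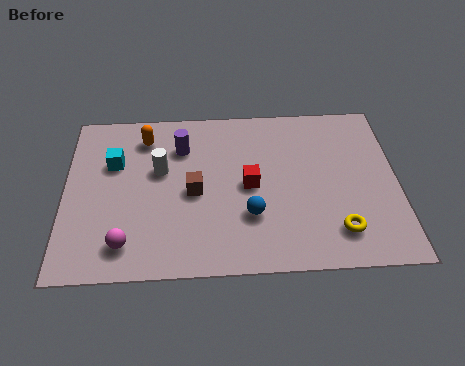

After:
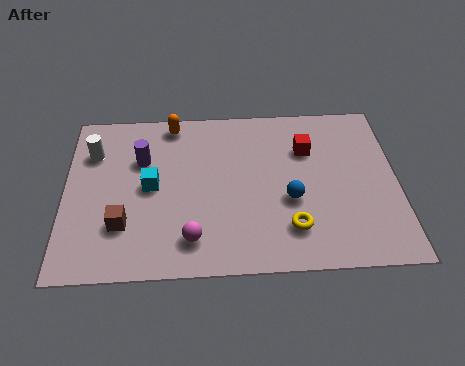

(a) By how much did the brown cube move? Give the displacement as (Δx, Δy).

(-2.3, -1.3)

The brown cube was at about (4.2, 3.4) and moved to about (1.9, 2.1).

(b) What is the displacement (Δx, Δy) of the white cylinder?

(-2.2, 0.9)

The white cylinder was at about (3.1, 4.4) and moved to about (0.9, 5.3).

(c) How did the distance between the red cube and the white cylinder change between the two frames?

+4.0

They were about 3.0 units apart before and 7.0 after — 4.0 units further apart.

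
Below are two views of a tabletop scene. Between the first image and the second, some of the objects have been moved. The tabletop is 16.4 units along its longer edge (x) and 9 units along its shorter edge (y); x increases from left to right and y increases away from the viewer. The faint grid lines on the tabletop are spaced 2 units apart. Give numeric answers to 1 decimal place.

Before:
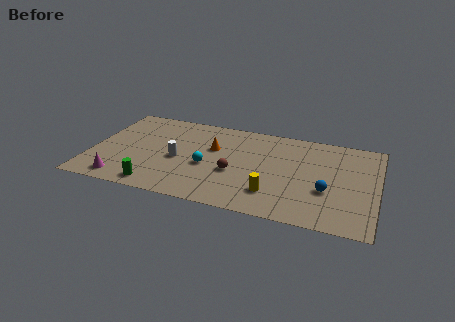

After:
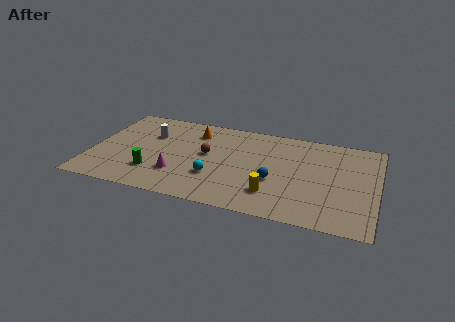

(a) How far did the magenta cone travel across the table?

3.4

The magenta cone moved from about (2.0, 1.2) to (5.1, 2.6), a distance of √(3.1² + 1.4²) ≈ 3.4.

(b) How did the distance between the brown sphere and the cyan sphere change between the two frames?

+0.6

The distance was about 1.6 in the first image and 2.2 in the second, so they moved 0.6 units further apart.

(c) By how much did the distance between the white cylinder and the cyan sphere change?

+3.4

Before: roughly 1.7 units apart; after: 5.1. That's 3.4 units further apart.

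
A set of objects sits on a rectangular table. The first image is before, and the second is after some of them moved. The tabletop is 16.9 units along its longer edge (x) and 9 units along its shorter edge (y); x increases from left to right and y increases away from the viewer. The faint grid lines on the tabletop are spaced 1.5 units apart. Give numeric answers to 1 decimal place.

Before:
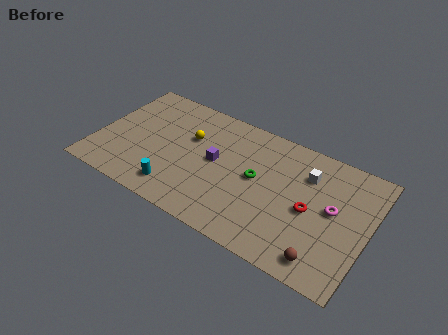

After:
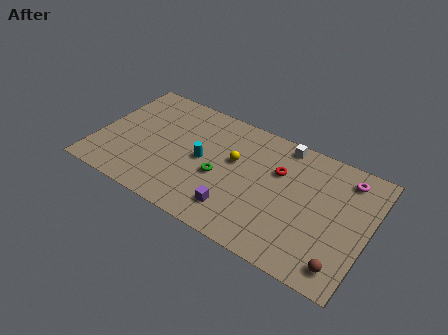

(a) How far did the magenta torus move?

2.6

The magenta torus was near (14.7, 4.9) before and (15.2, 7.5) after, so it travelled √(0.5² + 2.6²) ≈ 2.6 units.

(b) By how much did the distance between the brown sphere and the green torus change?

+2.5

Before: roughly 5.8 units apart; after: 8.3. That's 2.5 units further apart.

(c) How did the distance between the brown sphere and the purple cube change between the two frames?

-1.4

Before: roughly 8.0 units apart; after: 6.6. That's 1.4 units closer together.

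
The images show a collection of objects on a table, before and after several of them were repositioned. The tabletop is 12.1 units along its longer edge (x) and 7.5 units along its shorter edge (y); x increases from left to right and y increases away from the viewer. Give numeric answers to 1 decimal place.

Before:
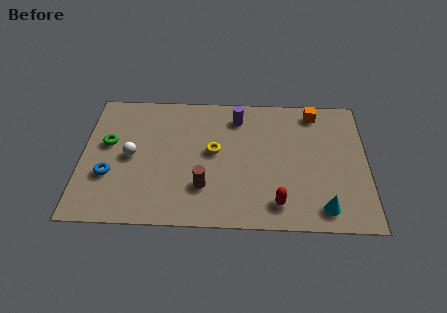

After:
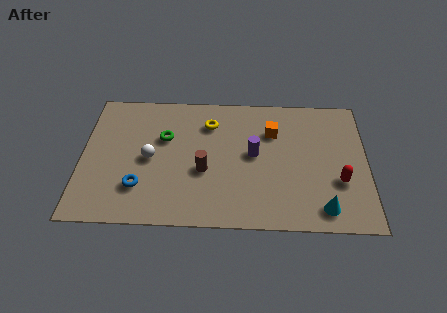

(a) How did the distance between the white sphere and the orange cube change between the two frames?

-2.8

The distance was about 8.3 in the first image and 5.5 in the second, so they moved 2.8 units closer together.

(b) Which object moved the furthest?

the red capsule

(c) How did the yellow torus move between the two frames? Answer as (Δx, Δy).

(-0.2, 1.6)

The yellow torus was at about (5.6, 4.1) and moved to about (5.4, 5.7).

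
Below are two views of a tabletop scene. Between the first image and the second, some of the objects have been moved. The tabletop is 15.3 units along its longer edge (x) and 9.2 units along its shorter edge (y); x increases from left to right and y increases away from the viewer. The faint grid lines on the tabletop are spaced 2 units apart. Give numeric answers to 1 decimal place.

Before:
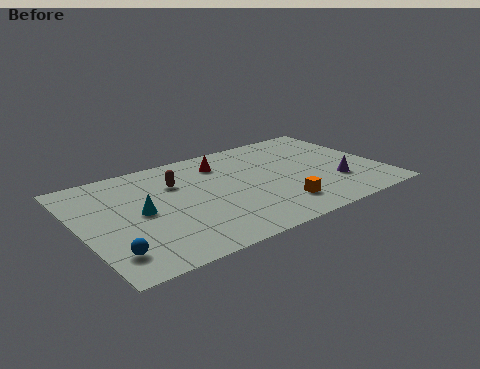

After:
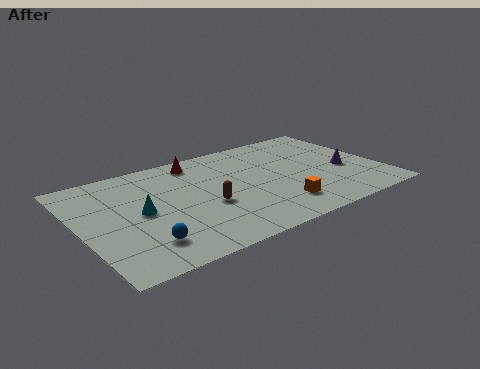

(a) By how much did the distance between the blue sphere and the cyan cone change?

-0.7

They were about 3.3 units apart before and 2.6 after — 0.7 units closer together.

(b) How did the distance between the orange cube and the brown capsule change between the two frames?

-2.5

They were about 6.3 units apart before and 3.8 after — 2.5 units closer together.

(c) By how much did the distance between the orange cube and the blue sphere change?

-1.6

Before: roughly 8.5 units apart; after: 6.9. That's 1.6 units closer together.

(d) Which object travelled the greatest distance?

the brown capsule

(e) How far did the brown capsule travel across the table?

2.9

From (5.1, 6.4) to (6.2, 3.7), the brown capsule covered √(1.1² + 2.7²) ≈ 2.9 units.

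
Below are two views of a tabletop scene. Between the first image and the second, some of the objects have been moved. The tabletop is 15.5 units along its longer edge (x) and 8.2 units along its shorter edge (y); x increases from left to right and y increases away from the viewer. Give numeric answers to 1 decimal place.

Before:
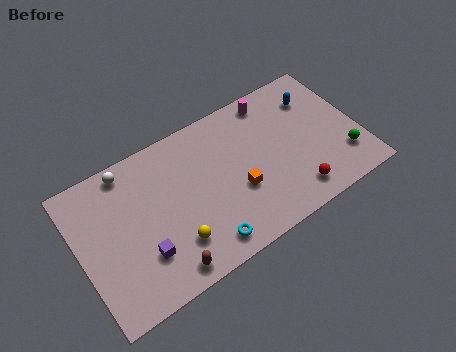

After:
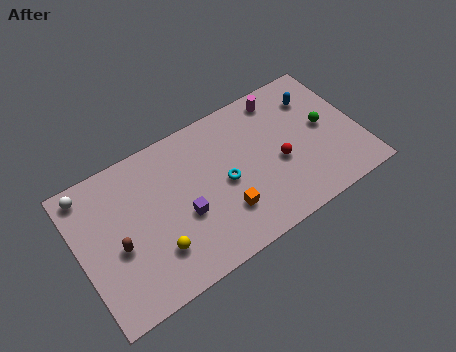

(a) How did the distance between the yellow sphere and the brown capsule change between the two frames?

+1.0

The distance was about 1.3 in the first image and 2.3 in the second, so they moved 1.0 units further apart.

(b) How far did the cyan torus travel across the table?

3.1

The cyan torus moved from about (6.4, 1.2) to (8.0, 3.9), a distance of √(1.6² + 2.7²) ≈ 3.1.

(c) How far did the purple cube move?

2.6

The purple cube moved from about (3.2, 2.4) to (5.6, 3.3), a distance of √(2.4² + 0.9²) ≈ 2.6.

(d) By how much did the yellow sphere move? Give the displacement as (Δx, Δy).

(-1.0, 0.1)

The yellow sphere started near (4.9, 2.1) and ended near (3.9, 2.2).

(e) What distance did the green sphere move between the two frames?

2.3

The green sphere was near (14.4, 2.1) before and (13.7, 4.3) after, so it travelled √(0.7² + 2.2²) ≈ 2.3 units.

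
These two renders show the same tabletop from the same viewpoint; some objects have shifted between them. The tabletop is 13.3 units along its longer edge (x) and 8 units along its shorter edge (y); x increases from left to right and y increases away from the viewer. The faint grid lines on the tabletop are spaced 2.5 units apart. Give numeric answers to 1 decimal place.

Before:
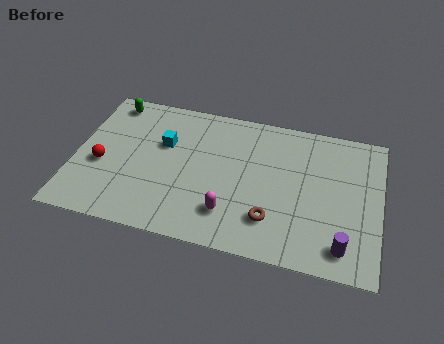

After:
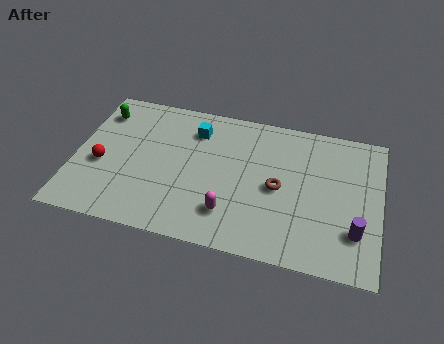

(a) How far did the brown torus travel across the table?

1.8

The brown torus moved from about (8.7, 2.0) to (8.9, 3.8), a distance of √(0.2² + 1.8²) ≈ 1.8.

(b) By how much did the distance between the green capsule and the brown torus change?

-0.5

Before: roughly 8.9 units apart; after: 8.4. That's 0.5 units closer together.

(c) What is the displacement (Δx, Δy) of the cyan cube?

(1.3, 1.1)

From the two frames, the cyan cube sits at roughly (3.8, 5.1) before and (5.1, 6.2) after.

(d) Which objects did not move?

the magenta capsule and the red sphere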